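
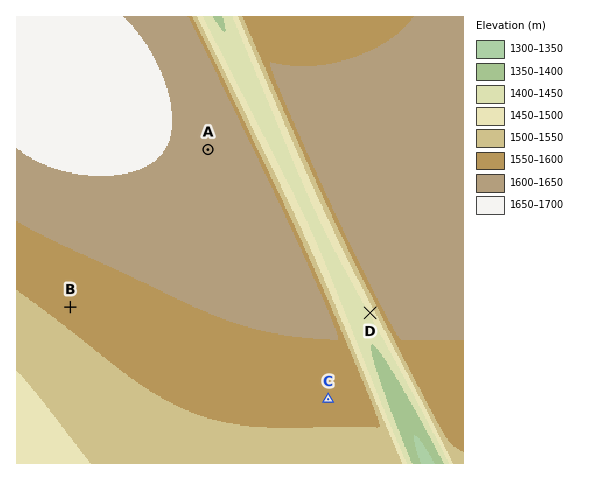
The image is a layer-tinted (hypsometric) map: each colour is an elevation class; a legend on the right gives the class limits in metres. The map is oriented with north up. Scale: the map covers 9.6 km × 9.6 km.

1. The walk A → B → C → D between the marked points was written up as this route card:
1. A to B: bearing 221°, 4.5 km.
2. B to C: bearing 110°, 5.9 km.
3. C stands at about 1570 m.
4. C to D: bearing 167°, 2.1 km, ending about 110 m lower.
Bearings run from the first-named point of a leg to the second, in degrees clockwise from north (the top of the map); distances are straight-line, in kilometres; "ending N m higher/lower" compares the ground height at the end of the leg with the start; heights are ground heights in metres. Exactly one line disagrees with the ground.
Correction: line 4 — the bearing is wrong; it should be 026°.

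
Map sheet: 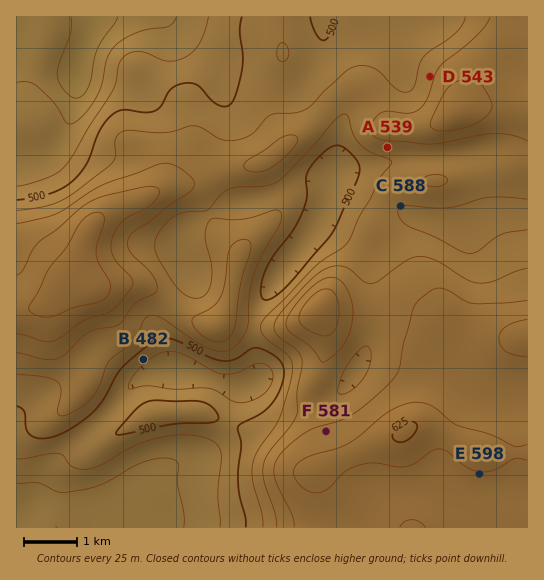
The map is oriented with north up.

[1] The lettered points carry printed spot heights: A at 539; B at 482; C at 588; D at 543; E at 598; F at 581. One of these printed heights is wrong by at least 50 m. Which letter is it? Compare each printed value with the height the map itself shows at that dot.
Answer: C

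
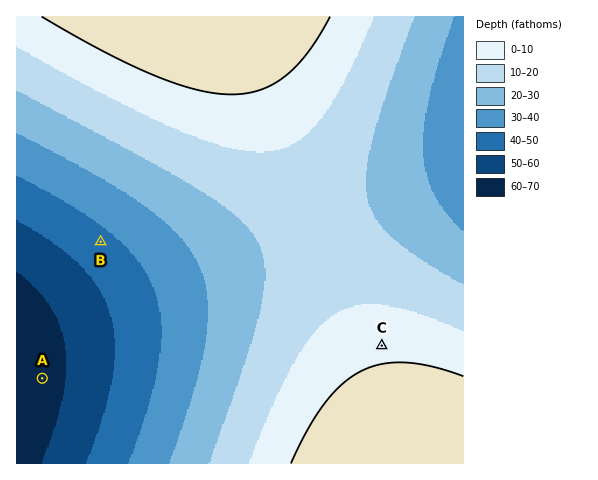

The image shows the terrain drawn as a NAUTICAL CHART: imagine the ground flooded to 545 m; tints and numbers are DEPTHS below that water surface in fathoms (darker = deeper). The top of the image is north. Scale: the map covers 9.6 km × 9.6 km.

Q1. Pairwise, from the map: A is lower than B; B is lower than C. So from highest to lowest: C B A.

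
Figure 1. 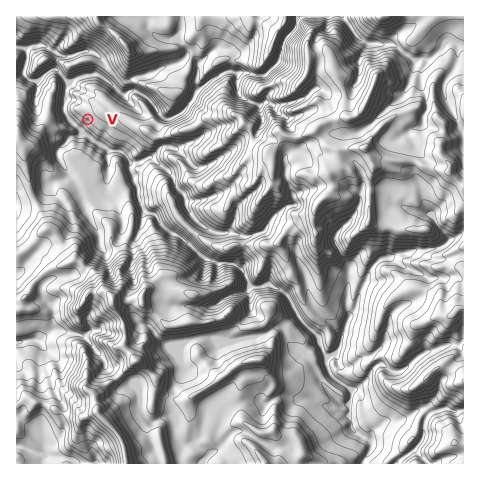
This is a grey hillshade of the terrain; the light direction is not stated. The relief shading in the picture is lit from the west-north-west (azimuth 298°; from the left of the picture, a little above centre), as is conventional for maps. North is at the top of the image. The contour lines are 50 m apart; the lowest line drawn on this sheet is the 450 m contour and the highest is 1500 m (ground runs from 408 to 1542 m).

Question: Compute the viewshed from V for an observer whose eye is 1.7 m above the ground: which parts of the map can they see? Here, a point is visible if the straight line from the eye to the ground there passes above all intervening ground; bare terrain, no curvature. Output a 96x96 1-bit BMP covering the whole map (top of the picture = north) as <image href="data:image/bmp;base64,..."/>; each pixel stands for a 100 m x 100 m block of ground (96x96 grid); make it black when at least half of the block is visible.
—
<image width="96" height="96" href="data:image/bmp;base64,Qk2+BAAAAAAAAD4AAAAoAAAAYAAAAGAAAAABAAEAAAAAAIAEAAATCwAAEwsAAAIAAAAAAAAA////AAAAAAAAAAAAAAAAAAAAAAAAAAAAAAAAAAAAAAAAAAAAAAAAAAAAAAAAAAAAAAAAAAAAAAAAAAAAAAAAAAAAAAAAAAAAAAAAAAAAAAAAAAAAAAAAAAAAAAAAAAAAAAAAAAAAAAAAAAAAAAAAAAAAAAAAAAAAAAAAAAAAAAAAAAAAAAAAAAAAAAAAAAAAAAAAAAAAAAAAAAAAAAAAAAAAAAAAAAAAAAAAAAAAAAAAAAAAAAAAAAAAAAAAAAAAAAAAAAAAAAAAAAAAAAAAAAAAAAAAAAAAAAAAAAAAAAAAAAAAAAAAAAAAAAAAAAAAAAAAAAAAAAAAAAAAAAAAAAAAAAAAAAAAAAAAAAAAAAAAAAAAAAAAAAAAAAAAAAAAAAAAAAAAAAAAAAAAAAAAAAAAAAAAAAAAAAAAAAAAAAAAAAAAAAAAAAAAAAAAAAAAAAAAAAAAAAAAAAAAAAAAAAAAAAAAAAAAAAAAAAAAAAAAAAAAAAAAAAAAAAAAAAAAAAAAAAAAAAAAAAAAAAAAAAAAAAAAAAAAAAAAAAAAAAAABAAAAAAAAAAAAAAABgCAAAAAAAAAAAAABwzgAAAAAAAAAAAAB/7wB/AAAAAAAAAAA/74AfwAAAAAAAAAAf/8AN4AAAAAAAAAAf/+AcAAAAAAAAAAAf7/+cAAAAAAAAAAgf5//wAAAAAAAAAAd/9//gAAAAAAAAAAf+///AAAAAAAAACAf8f/+AAAAAAAAADAP8P/8AAAAAAAAAAAP4Mf4AAAAAAAAAAAf4MfgAAAAAAAAAAAf4GPAAAAAAAAAAAP/4mOAAAAAAAAAAAP/x+cAAAAAAAAAAAH/z+MwAAAAAAAAAAH/n+AwIAgAAAAAAAH///AwfggAAAAAAAP3/+Ng/AwAAAAAAAPn/+fgAAQAAAAAAAPPT+fhAAIAAAAAAAYeR8fhgCEAAAAAAAY8R8fl4DAAAAAAAAQYR4/v8AgAAAAAAAQAx4/v/wwAAAAAAAQx54eOP4wAAAAAAAhh9wAMD8YAAAAAAABj/wAIAcYAAAAAAADn/wAQQGYAAAAAAAH/+AAAYD4AAAAAAAP/8AAAMD8AAAAAAAf/4AAADh8AAAAAAB//wAAAAgPAAAAAAB//gAAAAwCAAAAAAD/+AAAAAcBAAAAAAD38YAAAAEAAAAAAADz4YAAAAEAAAAAAADhwYAAAAIAAAAAAADBgAAAAAAAAAAAAABBgAAAAAAAAAAAAAABgAAAAAAAAAAAAAABAAAAAAAAAAAAAAAAAAAAAAAAAAAAAAAAAAAAAAAAAAAAAAAAAAAAAAAAAAAAAAAAAAAAAAAAAAAAAAAAAAAAAAAAAAAAAAAAAAAAAAAAAAAAAAAAAAAAAAAAAAAAAAAAAAAAAAAAAAAAAAAAAAAAAAAAAAAAAAAAAAAAAAAAAAAAAAAAAAAAAAAAAAAAAAAAAAAAAAAAAAAAAAAAAAAAAAAAAAAAAAAAAAAAAAAAAAAAAAAAAAAAAAAAAAAAAAAAAAAAAAAAAAAAAAAAAAAAAAAAAAAAAAA="/>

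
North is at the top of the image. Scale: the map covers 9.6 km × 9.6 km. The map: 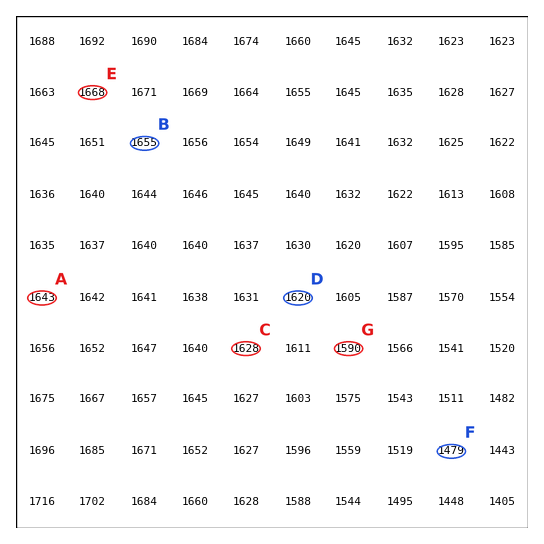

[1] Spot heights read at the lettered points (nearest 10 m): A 1640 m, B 1650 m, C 1630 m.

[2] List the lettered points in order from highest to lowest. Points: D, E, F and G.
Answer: E D G F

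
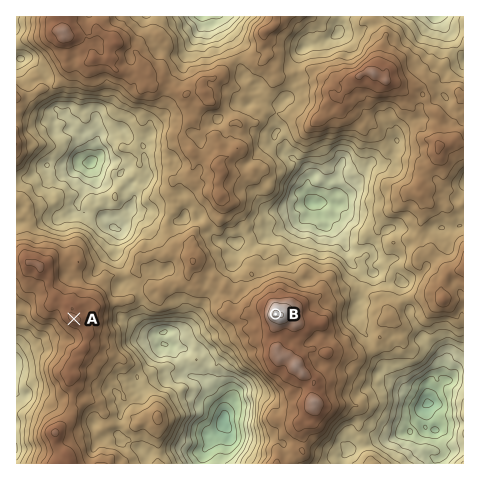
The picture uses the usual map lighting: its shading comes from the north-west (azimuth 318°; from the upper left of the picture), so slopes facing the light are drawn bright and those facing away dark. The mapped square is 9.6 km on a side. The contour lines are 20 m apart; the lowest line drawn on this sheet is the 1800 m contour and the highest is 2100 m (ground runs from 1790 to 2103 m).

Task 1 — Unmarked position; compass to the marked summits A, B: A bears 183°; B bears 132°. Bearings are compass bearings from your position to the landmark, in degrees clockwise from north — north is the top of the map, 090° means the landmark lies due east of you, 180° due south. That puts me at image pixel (83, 141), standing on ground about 1885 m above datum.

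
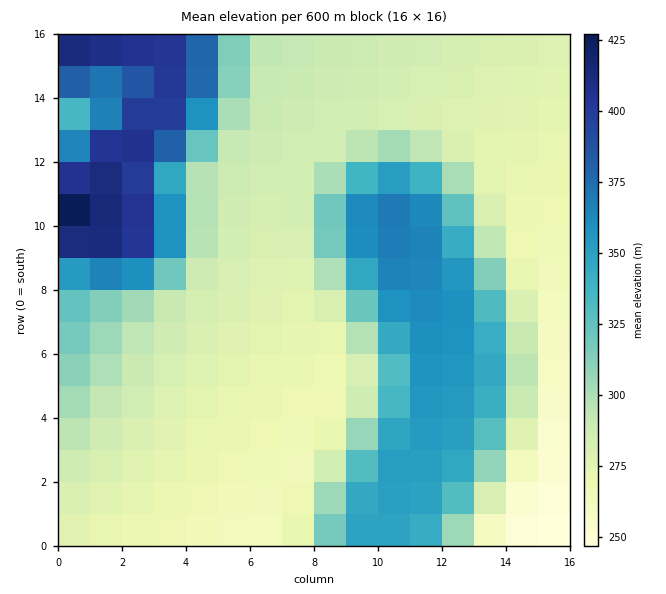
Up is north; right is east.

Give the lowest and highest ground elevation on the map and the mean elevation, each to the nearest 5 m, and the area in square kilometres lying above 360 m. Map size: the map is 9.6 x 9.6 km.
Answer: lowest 245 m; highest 435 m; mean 310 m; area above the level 13.8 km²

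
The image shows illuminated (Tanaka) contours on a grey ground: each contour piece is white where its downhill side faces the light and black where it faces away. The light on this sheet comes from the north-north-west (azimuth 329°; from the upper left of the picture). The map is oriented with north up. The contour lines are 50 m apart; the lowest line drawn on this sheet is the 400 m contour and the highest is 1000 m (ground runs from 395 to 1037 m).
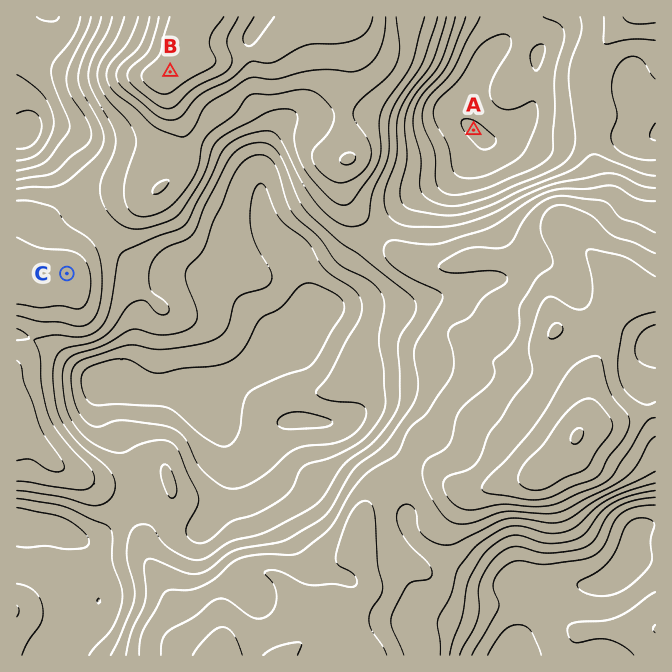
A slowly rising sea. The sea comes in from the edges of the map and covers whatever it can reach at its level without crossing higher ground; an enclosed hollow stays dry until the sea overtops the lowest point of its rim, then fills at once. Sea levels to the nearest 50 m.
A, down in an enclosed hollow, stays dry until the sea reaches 450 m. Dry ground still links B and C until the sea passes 750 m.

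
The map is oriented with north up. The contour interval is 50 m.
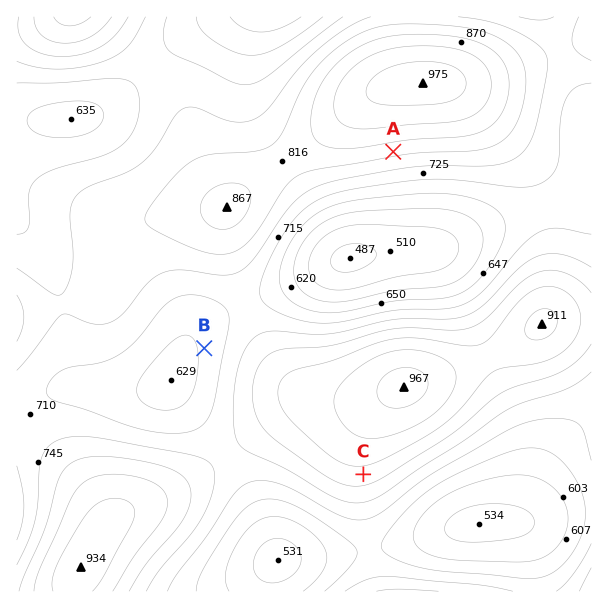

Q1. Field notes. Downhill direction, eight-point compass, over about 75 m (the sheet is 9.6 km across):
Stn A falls S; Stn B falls W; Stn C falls S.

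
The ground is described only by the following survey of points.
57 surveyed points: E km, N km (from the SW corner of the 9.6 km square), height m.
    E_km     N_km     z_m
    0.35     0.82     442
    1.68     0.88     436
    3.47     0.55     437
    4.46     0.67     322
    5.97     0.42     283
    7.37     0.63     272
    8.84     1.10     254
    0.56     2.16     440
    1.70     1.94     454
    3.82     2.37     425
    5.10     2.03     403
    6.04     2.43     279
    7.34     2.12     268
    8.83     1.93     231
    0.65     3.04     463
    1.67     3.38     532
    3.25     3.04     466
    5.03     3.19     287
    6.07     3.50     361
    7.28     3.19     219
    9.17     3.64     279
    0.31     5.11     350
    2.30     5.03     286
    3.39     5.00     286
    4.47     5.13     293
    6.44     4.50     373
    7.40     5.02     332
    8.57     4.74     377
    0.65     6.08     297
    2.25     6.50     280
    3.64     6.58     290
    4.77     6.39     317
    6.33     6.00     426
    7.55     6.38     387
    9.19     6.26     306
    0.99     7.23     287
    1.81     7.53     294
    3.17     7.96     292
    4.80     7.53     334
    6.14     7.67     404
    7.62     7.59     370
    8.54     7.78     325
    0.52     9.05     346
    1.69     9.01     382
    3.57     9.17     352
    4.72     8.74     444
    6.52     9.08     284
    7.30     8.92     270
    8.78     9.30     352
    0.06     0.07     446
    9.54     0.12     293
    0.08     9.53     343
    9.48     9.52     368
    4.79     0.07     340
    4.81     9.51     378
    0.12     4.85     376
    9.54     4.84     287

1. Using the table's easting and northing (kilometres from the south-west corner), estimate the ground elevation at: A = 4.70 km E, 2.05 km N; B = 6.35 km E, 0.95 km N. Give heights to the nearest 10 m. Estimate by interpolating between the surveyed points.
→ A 400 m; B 270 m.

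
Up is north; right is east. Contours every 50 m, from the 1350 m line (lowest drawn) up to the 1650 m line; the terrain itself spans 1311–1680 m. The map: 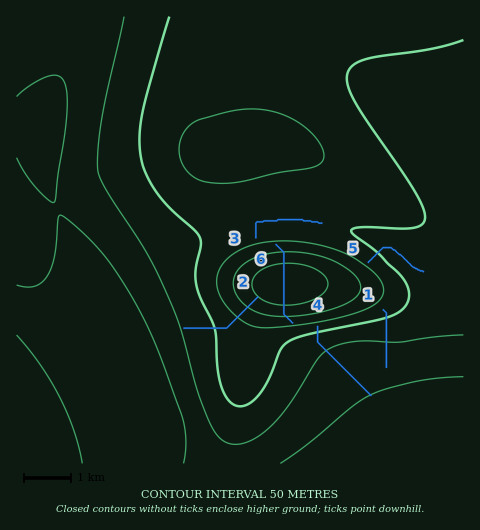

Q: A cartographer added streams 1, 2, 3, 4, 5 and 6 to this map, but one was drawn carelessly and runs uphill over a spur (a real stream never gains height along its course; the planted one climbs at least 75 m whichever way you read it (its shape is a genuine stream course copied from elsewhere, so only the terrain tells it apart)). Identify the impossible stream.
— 6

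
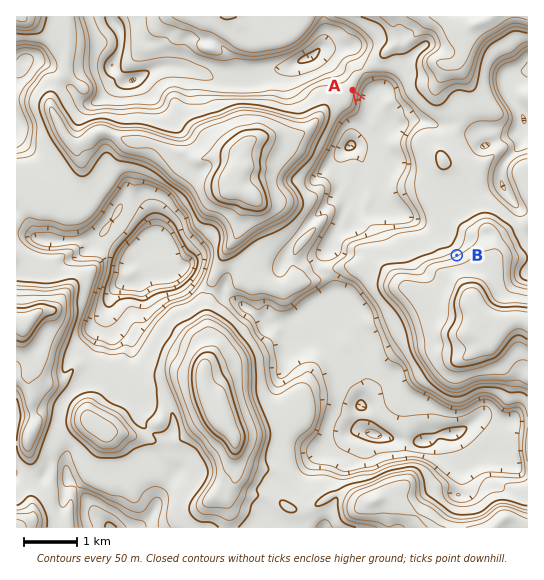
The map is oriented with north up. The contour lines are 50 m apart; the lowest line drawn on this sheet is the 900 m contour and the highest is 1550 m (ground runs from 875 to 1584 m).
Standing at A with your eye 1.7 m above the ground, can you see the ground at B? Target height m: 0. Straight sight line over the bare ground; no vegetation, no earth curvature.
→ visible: true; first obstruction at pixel None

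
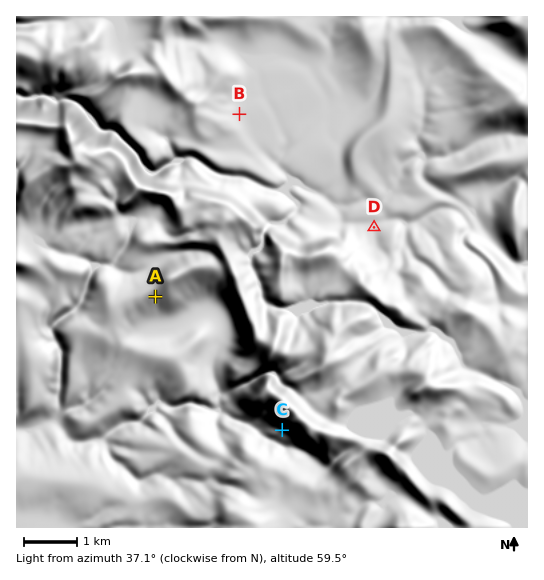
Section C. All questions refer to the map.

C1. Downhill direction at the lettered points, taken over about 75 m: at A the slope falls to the S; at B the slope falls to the E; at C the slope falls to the SW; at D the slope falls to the NW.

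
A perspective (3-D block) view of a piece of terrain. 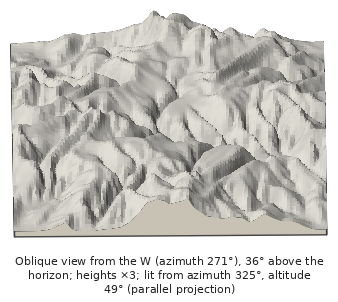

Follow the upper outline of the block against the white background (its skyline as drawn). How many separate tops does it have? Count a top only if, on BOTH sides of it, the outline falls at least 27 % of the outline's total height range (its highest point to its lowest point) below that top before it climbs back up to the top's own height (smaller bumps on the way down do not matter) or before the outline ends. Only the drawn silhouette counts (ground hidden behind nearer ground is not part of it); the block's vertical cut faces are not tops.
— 0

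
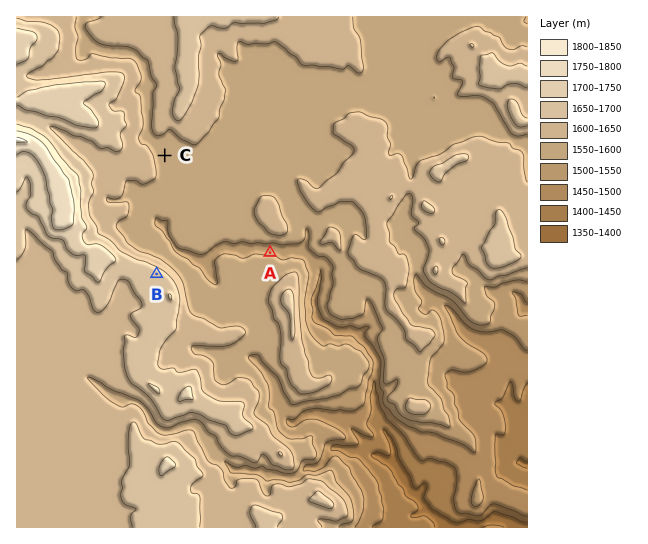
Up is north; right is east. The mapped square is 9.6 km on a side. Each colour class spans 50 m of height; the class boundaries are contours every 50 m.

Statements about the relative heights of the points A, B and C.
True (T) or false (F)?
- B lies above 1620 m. T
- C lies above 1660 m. F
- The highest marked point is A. F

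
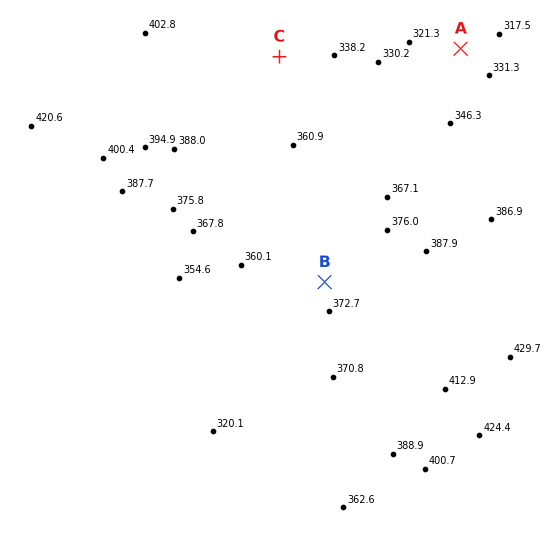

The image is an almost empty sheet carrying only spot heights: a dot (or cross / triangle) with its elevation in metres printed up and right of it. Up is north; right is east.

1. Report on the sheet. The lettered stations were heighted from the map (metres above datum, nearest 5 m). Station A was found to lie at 320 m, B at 370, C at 355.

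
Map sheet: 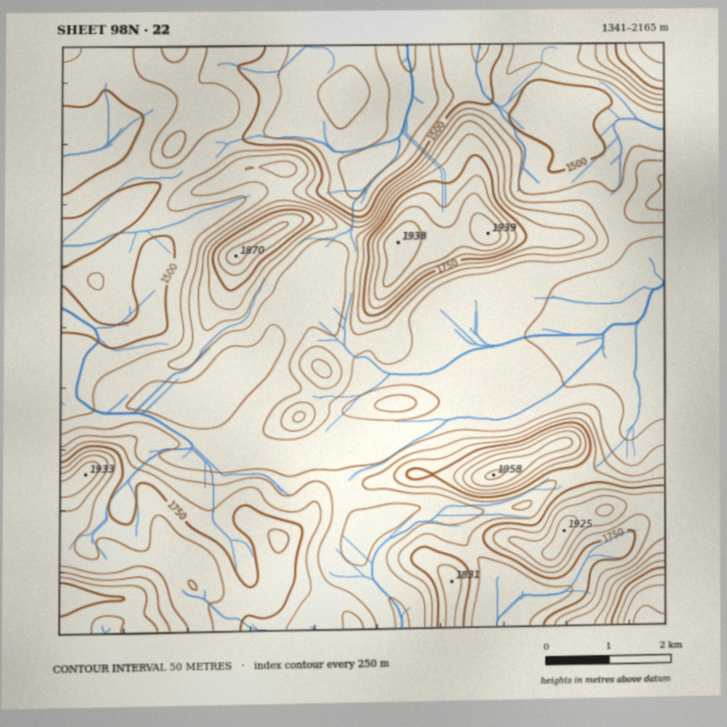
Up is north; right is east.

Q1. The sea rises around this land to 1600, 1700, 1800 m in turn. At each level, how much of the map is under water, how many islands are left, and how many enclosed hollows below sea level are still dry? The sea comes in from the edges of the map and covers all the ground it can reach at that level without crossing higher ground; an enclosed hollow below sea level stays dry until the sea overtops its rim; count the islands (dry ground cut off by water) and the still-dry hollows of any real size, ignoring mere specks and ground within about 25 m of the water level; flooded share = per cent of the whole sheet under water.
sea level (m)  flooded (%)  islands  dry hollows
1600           52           2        0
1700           72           2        0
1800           86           3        0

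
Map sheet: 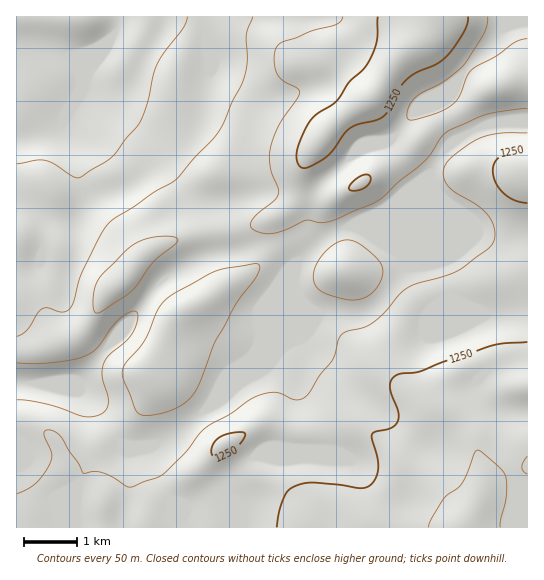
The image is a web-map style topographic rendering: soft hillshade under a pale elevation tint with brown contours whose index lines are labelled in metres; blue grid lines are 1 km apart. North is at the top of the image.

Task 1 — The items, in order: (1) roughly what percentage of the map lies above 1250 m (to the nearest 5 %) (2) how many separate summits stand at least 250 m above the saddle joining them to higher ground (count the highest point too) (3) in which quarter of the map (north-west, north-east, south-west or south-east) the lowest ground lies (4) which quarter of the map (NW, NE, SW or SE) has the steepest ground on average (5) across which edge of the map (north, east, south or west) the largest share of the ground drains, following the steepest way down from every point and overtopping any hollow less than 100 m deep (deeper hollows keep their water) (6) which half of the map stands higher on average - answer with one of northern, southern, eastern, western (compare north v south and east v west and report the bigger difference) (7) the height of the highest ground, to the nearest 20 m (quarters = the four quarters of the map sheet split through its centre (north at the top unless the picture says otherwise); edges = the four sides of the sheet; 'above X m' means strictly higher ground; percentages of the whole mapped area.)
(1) About 15 % of the map lies above 1250 m.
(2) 1 summit rises at least 250 m above its surroundings.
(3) The lowest point lies in the north-west quarter of the map.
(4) The steepest ground, on average, is in the north-east quarter.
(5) Drainage is mainly to the west: more ground falls towards that edge than towards any other.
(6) The eastern half stands higher on average than the western half.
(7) The highest point reaches roughly 1340 m.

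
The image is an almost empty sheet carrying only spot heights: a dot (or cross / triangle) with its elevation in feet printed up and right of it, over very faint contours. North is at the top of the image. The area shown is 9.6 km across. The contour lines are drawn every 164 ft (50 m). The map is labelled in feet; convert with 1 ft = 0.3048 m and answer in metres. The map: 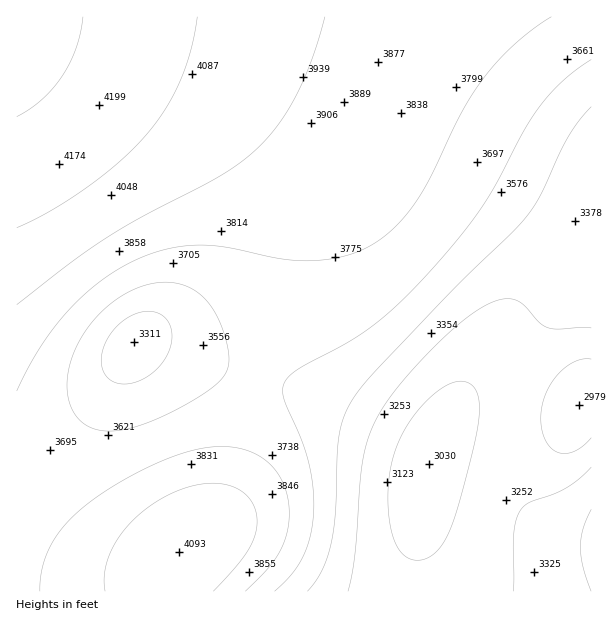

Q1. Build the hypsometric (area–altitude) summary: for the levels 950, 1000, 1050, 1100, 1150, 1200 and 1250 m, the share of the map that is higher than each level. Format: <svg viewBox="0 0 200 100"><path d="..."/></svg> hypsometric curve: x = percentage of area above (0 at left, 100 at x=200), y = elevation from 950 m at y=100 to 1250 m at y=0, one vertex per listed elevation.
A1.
<svg viewBox="0 0 200 100"><path d="M191 100l-22-17-20-16-23-17-43-17-42-16-25-17"/></svg>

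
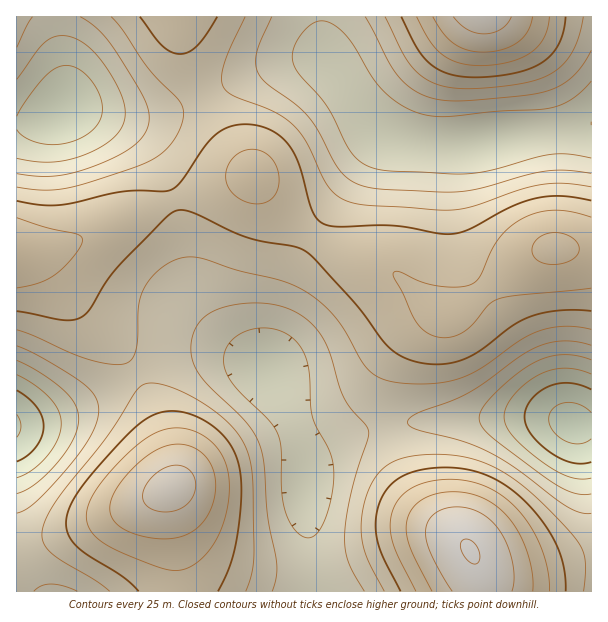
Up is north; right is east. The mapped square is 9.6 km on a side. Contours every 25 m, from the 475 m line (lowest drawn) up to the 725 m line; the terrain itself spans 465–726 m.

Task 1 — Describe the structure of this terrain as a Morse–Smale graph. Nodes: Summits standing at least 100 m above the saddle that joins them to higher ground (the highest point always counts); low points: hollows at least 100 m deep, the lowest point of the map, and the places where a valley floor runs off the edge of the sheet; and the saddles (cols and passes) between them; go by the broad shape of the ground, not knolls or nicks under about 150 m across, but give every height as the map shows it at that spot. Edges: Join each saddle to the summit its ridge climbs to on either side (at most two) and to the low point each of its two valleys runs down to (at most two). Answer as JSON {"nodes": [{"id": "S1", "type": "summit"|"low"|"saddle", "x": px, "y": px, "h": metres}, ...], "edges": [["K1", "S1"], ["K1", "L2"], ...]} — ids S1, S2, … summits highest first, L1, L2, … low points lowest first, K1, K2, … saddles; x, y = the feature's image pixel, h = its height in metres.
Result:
{"nodes": [
{"id": "S1", "type": "summit", "x": 470, "y": 551, "h": 726},
{"id": "S2", "type": "summit", "x": 482, "y": 17, "h": 714},
{"id": "S3", "type": "summit", "x": 171, "y": 488, "h": 710},
{"id": "L1", "type": "low", "x": 573, "y": 423, "h": 465},
{"id": "L2", "type": "low", "x": 17, "y": 426, "h": 472},
{"id": "L3", "type": "low", "x": 63, "y": 110, "h": 504},
{"id": "K1", "type": "saddle", "x": 173, "y": 200, "h": 627},
{"id": "K2", "type": "saddle", "x": 137, "y": 374, "h": 598},
{"id": "K3", "type": "saddle", "x": 386, "y": 426, "h": 577},
{"id": "K4", "type": "saddle", "x": 321, "y": 17, "h": 551}],
"edges": [["K1", "S3"], ["K1", "L1"], ["K1", "L3"], ["K2", "S3"], ["K2", "L1"], ["K2", "L2"], ["K3", "S1"], ["K3", "S3"], ["K3", "L1"], ["K4", "S2"], ["K4", "S3"], ["K4", "L3"]]}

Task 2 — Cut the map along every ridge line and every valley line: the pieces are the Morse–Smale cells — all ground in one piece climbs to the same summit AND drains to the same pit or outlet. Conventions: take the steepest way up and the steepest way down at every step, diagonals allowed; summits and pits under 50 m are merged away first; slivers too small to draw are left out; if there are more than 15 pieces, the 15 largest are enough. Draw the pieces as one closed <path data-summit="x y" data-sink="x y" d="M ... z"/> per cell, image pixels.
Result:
<path data-summit="555 248" data-sink="573 423" d="M254 175l-114 36-60 29-21 7-29 5-14-1 25 8 14 13 24 36 45 46 13 19 30-15 25-6 15 0 27 4 30 11 6 5 24 51 10 33 2 22 1-14 3-6 11-10 30-14 41-10 27-3 121-5 24 4 15 6 13-1-1-175-46 0-26 15-63 48-12 3-10-6-42-39-57-23-27-14-37-34z"/><path data-summit="555 248" data-sink="591 123" d="M320 16l-140 1 6 39 24 55 24 39 31 42 31 32 39 24 57 23 31 30 21 15 12-3 63-48 26-15 47-1-1-123-135 19-39-1-33-8-12-11-44-63-4-14z"/><path data-summit="470 551" data-sink="573 423" d="M540 416l-121 5-27 3-41 10-34 17-10 13 0 60 11 66 2 2 271 0 1-166-13 0-15-6z"/><path data-summit="555 248" data-sink="63 110" d="M179 16l-123 1 0 13 10 48 0 29-12 8-19 6-19 2 1 127 13 2 29-5 21-7 60-29 113-37-29-37-25-47-13-34z"/><path data-summit="171 488" data-sink="573 423" d="M207 352l-31 3-20 7-18 12 19 42 15 49 2 20-5 7 0 18 7 42 2 39 140 1-11-68-1-60-20-59-16-33-6-5-30-11z"/><path data-summit="482 17" data-sink="591 123" d="M591 16l-270 0-1 10 4 22 4 14 34 51 18 20 27 9 49 3 135-19z"/><path data-summit="171 488" data-sink="17 426" d="M137 374l-36 22-29 13-25 9-31 7 1 167 161-1 0-25-9-56 0-18 5-7-2-20-15-49z"/><path data-summit="555 248" data-sink="17 426" d="M17 252l-1 171 5 1 26-6 36-14 55-30-14-20-45-46-24-36-14-13z"/><path data-summit="470 551" data-sink="63 110" d="M56 16l-40 1 1 105 24-2 19-8 6-5 0-29z"/>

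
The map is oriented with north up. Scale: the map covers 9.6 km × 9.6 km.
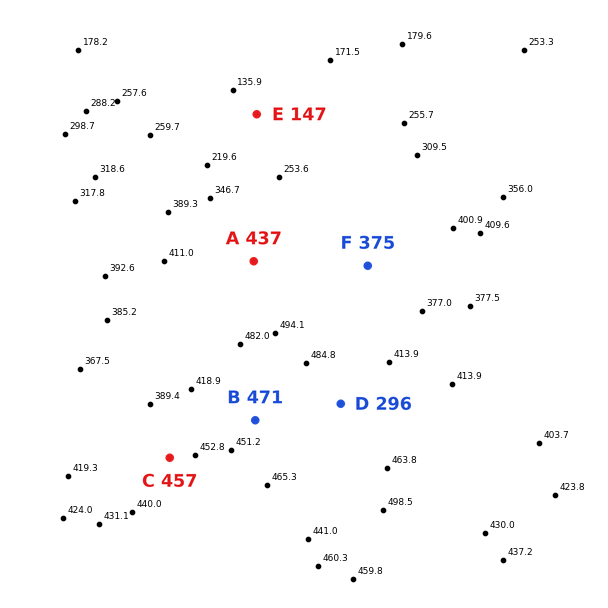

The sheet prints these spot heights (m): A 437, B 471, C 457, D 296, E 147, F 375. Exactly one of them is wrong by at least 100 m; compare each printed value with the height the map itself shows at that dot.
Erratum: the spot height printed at D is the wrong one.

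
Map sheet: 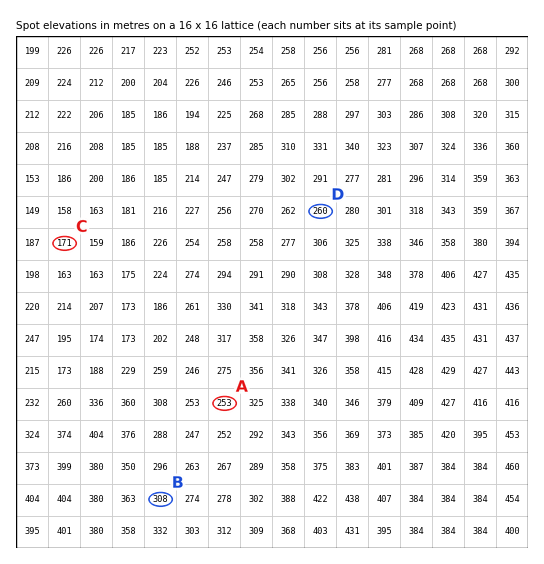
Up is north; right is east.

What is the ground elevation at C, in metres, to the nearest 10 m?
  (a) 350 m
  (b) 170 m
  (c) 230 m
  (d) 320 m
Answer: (b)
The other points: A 250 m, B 310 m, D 260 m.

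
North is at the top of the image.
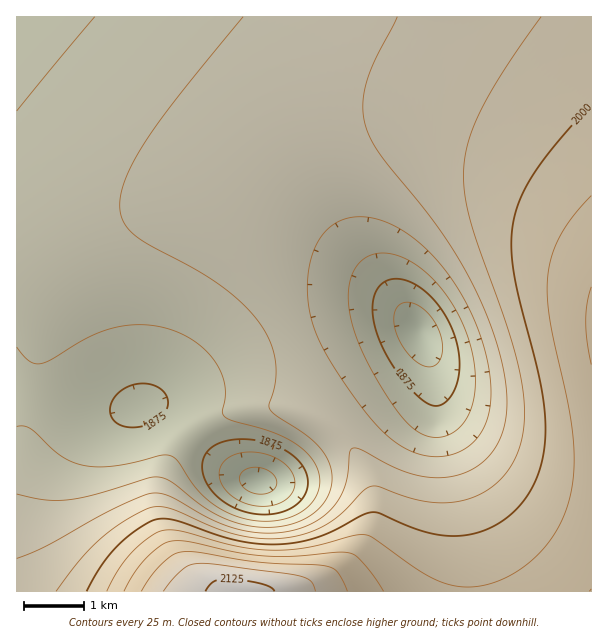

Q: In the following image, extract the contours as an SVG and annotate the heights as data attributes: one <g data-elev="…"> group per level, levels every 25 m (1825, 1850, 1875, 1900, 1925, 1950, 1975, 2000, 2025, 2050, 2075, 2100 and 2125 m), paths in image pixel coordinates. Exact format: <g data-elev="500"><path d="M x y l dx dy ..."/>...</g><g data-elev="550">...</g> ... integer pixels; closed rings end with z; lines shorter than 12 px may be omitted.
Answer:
<g data-elev="1825"><path d="M257 494l-11-5-6-7 0-8 8-6 7-1 9 2 7 4 5 6 1 6-5 6-6 3z"/></g><g data-elev="1850"><path d="M255 506l-10-3-10-5-8-7-6-8-2-9 2-7 4-7 8-5 16-3 18 3 16 7 10 12 2 8-1 6-6 10-15 7z"/><path d="M426 367l-7-4-9-7-8-10-5-11-3-11 0-9 3-7 5-5 11 0 10 6 9 9 7 14 4 13-2 12-6 8z"/></g><g data-elev="1875"><path d="M252 513l-13-3-14-7-11-9-7-11-5-12 1-10 4-9 9-7 11-4 12-2 15 1 13 3 12 4 11 6 9 8 6 9 3 9-1 9-3 9-7 7-9 6-11 3-13 2z"/><path d="M125 427l-10-5-5-9 2-11 7-9 11-7 13-3 12 3 9 6 3 6 1 6-2 7-5 6-9 6-9 3-9 1z"/><path d="M432 405l-13-8-17-18-14-22-11-22-4-20 0-16 6-12 10-7 7-1 9 1 11 5 9 6 17 20 12 24 5 25 0 12-2 12-5 11-6 7-6 3z"/></g><g data-elev="1900"><path d="M431 437l-9-3-9-6-18-20-26-42-15-36-5-27 1-22 3-9 5-8 7-6 7-3 12-2 14 3 13 6 15 11 14 14 11 15 10 18 8 19 4 20 2 18-1 18-3 15-7 13-9 8-12 6z"/><path d="M17 347l12 14 4 2 6 1 12-4 41-24 25-9 17-2 16 0 17 3 15 6 12 7 10 8 9 10 6 10 4 9 2 11 0 10-3 12 2 5 7 4 44 13 24 13 10 9 7 10 3 11 0 12-3 9-6 7-7 7-9 5-22 5-24-2-22-7-19-12-14-15-16-25-6-4-10-1-27 7-21 4-15 1-14-1-12-4-12-7-30-27-6-2-7 0"/><path d="M95 17l-78 94"/></g><g data-elev="1925"><path d="M431 456l-14-2-14-7-13-9-14-13-18-23-21-30-13-22-9-20-5-16-2-18 0-18 2-17 6-15 7-12 9-8 10-6 17-3 19 2 20 9 19 13 18 17 18 23 14 24 11 25 8 26 5 25-1 23-4 18-9 16-12 11-16 6z"/><path d="M243 17l-66 81-33 46-12 21-8 18-4 15 0 14 5 13 10 11 17 10 46 25 20 13 24 19 17 20 11 19 6 21-1 18-6 23 0 4 7 8 33 22 15 15 6 11 2 10 0 11-4 10-9 14-14 10-18 6-20 2-24-2-22-8-19-11-31-24-12-5-10 1-51 16-29 6-24 0-28-6"/></g><g data-elev="1950"><path d="M397 17l-21 42-9 21-4 22 1 20 6 15 9 16 50 62 24 35 19 34 16 34 13 42 6 36 0 15-3 15-4 13-6 11-11 12-13 9-17 5-16 2-15-2-17-4-16-7-27-15-9-2-4 5-1 20-3 13-5 11-6 9-10 10-12 7-13 6-17 3-24 1-24-5-24-9-42-23-10-3-9 1-35 15-67 37-30 12"/></g><g data-elev="1975"><path d="M541 17l-34 49-24 41-14 31-5 29 0 24 6 27 40 117 8 30 5 25 2 26-3 22-7 20-11 17-10 11-14 8-15 6-15 3-15 0-15-2-18-5-24-10-7 0-9 6-22 23-14 10-21 9-23 4-22 0-23-3-24-8-42-18-10-2-9 0-26 13-26 19-20 21-24 31"/></g><g data-elev="2000"><path d="M591 104l-34 39-23 30-13 25-8 24-2 23 3 27 5 27 21 82 4 24 2 23-2 24-6 22-10 20-13 17-14 11-15 8-15 4-16 2-15-1-15-3-20-7-25-12-9-1-9 3-26 15-19 7-20 5-21 2-18 0-19-3-21-6-41-14-10-2-9 0-8 3-11 6-22 18-16 20-14 25"/></g><g data-elev="2025"><path d="M591 196l-18 20-14 21-8 21-4 23 1 19 2 21 17 78 5 32 2 30-2 27-6 22-9 20-13 18-16 15-16 12-17 7-18 4-16 1-17-4-16-7-54-38-8-3-13 1-48 12-33 2-33-3-56-15-16-2-13 4-21 17-14 18-12 22"/></g><g data-elev="2050"><path d="M384 591l-20-27-8-8-6-3-14-1-46 4-26 0-25-3-47-11-15-1-13 3-15 11-14 16-11 20"/><path d="M591 287l-4 16-1 18 1 20 4 24"/></g><g data-elev="2075"><path d="M347 591l-10-19-10-6-69-4-70-11-12 2-10 7-13 13-12 18"/></g><g data-elev="2100"><path d="M315 591l-5-10-11-5-98-13-9 1-7 4-11 10-11 13"/></g><g data-elev="2125"><path d="M275 591l-5-4-9-3-34-5-14 3-8 9"/></g>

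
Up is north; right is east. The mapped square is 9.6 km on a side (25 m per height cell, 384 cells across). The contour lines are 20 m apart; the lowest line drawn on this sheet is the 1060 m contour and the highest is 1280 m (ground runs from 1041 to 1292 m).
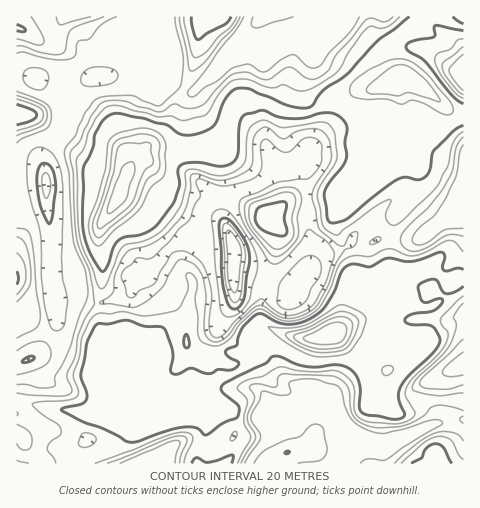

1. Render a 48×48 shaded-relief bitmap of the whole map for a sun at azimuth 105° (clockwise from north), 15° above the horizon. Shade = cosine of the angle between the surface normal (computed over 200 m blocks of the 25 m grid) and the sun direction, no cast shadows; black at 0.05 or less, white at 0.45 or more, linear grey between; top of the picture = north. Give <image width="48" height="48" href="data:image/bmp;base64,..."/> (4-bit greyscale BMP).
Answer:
<image width="48" height="48" href="data:image/bmp;base64,Qk32BAAAAAAAAHYAAAAoAAAAMAAAADAAAAABAAQAAAAAAIAEAAATCwAAEwsAABAAAAAAAAAAAAAAABEREQAiIiIAMzMzAERERABVVVUAZmZmAHd3dwCIiIgAmZmZAKqqqgC7u7sAzMzMAN3d3QDu7u4A////AIiHZ3ibvMqYUjeHjPyYh3d4h2Z2Q0eImndmeId4mszKczaIed2pmHd3iHd3ZCR4qndmeJhmeJrMt0WJh625iJh3iIiIh0JHmnd3d4h3eIiauoeJmKy5iIiIiHeJqpZFeHd3d3iIiIiIiYiJmtyYiIiIhleJq8uHZndnd3eIiIiIiIiIiu2YiIiIYzeImruph3d2Zmd4iIiIiIiIic25iIiHYzaImpmYd4d3ZUV4iIiIiIiImauomZiHYzaIq6iHZnd3ZEZ4iIiIiIiImrqZqpiHZEaInNqHZnd2VEaIiIiIh3iIiaqqqZmYdmd4m965h3ZmUzV4iIiImIh3h4mamImZmHd3ia3sqZhmVCR4iIiImYh3d4iIiIiaqYh3iIrey5mHZCR4iIiIiJmGV4iIdmeKzbmIiIit3KqYdSNoiIiIiJumI3iHVFZ4rtqIiIib3JqpdSJXeIiIh5zJMEd3ZTI2jNuYiIiau4m6dkJXd4h3d4zaYQSJhSETabuYiIibqYm6dlRXd3d3d4vLlQKKlkETWJmIiIiay6q6d2RoiHZndorMtiR6mGMCaIiIiIiJvNy5d2RZqYZWd3rN1ySJmHUhWIiIiImHid7Jd2NKyodlZ3rO1iV4mXZAN4iHiIiHiN3Jd2NK25h1VovN1iR4mZdRJoiIiIiIh83Jd1JJ3JiHVoqt5yRoqphjFHd3h3eJiLy4djNpzKmYd4mc5yNHvKh1RXdmiGRXmbu4dSN6u6q6mIid1iJGrcl2eHd2ioU0eZq4ZBJrupq8ypidxRJXnNlmmoiHmqlkZ4moYxFK25mr3KmcpBN4rLdGm6h3m7qXd4moUxEmvbmazLqahCR4rLY1irqHirupiImnQhMijNuZrMuYdSNnnLZFiJqoeKu7mYq2QhQxWt2onMuodlRFeqZGiImph4q8upq2MiVBOM25m9uYiYdUWIU1eIiamIm8y5u2MiVSN7zKq9p4qqmHZ3YzeIiImIis3JqnQiVjJpu8u6iIq7uoh3dCV4iIiIib3pmXUzVkJYm8uZiImsyoiIdjNniIiIia3pmHVERUJXm8qIiIisyoiZdkRniIiIia3qqYdTNVNWebqIiIisyXiqhkRoiIiIiJzsy6hjJGZWeJmHd3ibuXiql1VoiIiIiIrKvdp1M2d3d4iHZneaqXiaqXZ4iIiIiIiYnNp2Q0aIiGeHZVeJmIiImYiIiIiIh4mYmqmHVEaIiGWHZEaIiIiHd4iIiYiZd4qpiIiIdmZ4iGV4ZDV4iIiHZndniImYibu4h3iIh3d3iHZohjNniHeIZVZWZ3iIm8zZh3iIiIeIiIdXqWNXh2aIdUVVZmd5q9y4iIiIiIiIiIdVq5ZXh1aJhkRVZlaJq8u4iImqmIiIiIdEnMl3h2Z5hkRWZ3eImrvIeJq6mYiIiIdDfNuIiHd4h1RFZ3iZiZvIiZq6mpiIiIYzet24iIiIiHU0ZmiJiJqpmYmqqqmIiHU0ea3qiIiIiIdDVlV4iIiJmWaaq7qYiHUkeIv9mIiIiIdkV1NXiIiQ=="/>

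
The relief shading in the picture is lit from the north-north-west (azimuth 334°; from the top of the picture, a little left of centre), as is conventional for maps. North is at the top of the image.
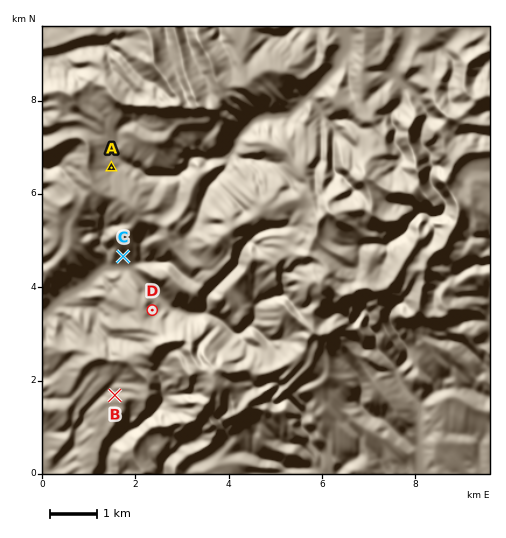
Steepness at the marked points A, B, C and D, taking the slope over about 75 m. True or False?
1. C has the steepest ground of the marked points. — False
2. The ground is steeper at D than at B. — True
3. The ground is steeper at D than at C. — True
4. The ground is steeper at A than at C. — False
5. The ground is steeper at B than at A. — True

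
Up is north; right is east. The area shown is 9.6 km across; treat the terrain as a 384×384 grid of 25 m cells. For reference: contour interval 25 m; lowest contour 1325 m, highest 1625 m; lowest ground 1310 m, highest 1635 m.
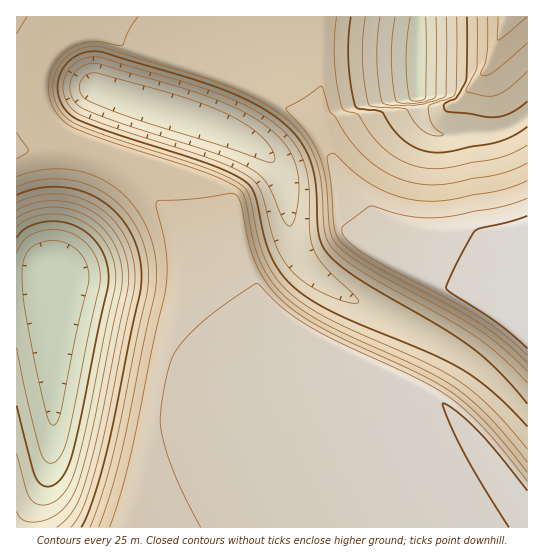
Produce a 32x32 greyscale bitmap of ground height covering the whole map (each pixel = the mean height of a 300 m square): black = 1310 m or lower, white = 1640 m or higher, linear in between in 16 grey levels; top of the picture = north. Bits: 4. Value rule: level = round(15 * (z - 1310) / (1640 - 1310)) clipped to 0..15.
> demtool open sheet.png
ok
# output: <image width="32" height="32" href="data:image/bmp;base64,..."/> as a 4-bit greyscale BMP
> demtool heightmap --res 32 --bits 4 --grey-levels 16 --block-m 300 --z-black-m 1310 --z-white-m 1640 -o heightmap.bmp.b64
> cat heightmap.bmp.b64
<image width="32" height="32" href="data:image/bmp;base64,Qk12AgAAAAAAAHYAAAAoAAAAIAAAACAAAAABAAQAAAAAAAACAAATCwAAEwsAABAAAAAAAAAAAAAAABEREQAiIiIAMzMzAERERABVVVUAZmZmAHd3dwCIiIgAmZmZAKqqqgC7u7sAzMzMAN3d3QDu7u4A////AFVnm93d3d3d3u7u7u7u7u5URorN3d3d3e7u7u7u7u7uQzV6zd3d3d3u7u7u7u7u7kMkab3d3d3e7u7u7u7u7u0yI2i83d3d3u7u7u7u7u7rMhJYrN3d3d7u7u7u7u7uyjESR6zd3d3u7u7u7u7u7KkhEkac3d3d7u7u7u7u7sqZIQE2m93d3e7u7u7u7typiSEBNYvN3d3u7u7u7ty5mJoQASWKzd3d3u7u7ty6mImrEAEkes3d3d7u7typmIiazhAAJHnN3d3d7tupiIiZvO8QABNpvd3d3dypiIiJrN7/EAATWLzd3d3KiHiJq97v/xAAElis3d3cmHeJq97u7/8QABNYrN3d2od4m87u7u//EAEjaLzd3cl3eb3u7u7u/zIiNXm8zN3Jd4rd7u7u7v9URFeazMzMuGaL3d3d3d7ud2eJq8zMzKhmi93czMzN3amZq7zMzMuXZovcy7u7u8y7u7zMzLqYZlaczLqqqqq7zMzMu6mHZlVnrMuqmZmZmszMuph2VVVVeby6qYiIiInMuYdlVURVZ5u7upiHiIiIzKdlVERVZ4q7u6h2ZomZmcyWVVVWd4qru7uYdURoqqnMp2ZniZqqqqu6mGVEZ5u6zLmImqqqqqqquphlRGebu8zLu7u7qqqqqrqYZURnm8vMzLu7u6qqqqq6mHVEZ5vM"/>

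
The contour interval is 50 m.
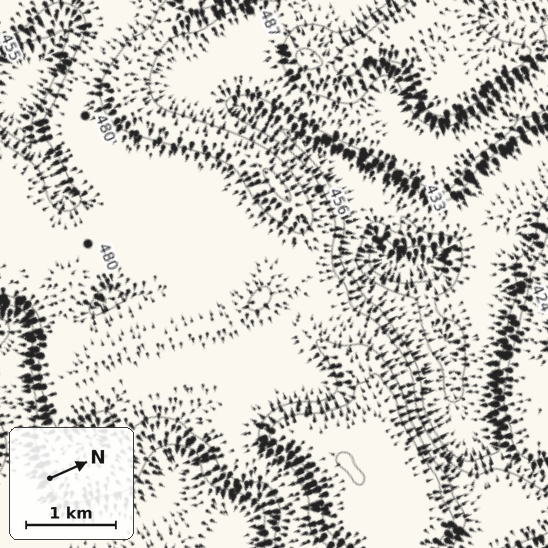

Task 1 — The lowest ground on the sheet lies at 250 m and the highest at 600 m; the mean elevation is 470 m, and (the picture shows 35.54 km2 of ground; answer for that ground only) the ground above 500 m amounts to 7.7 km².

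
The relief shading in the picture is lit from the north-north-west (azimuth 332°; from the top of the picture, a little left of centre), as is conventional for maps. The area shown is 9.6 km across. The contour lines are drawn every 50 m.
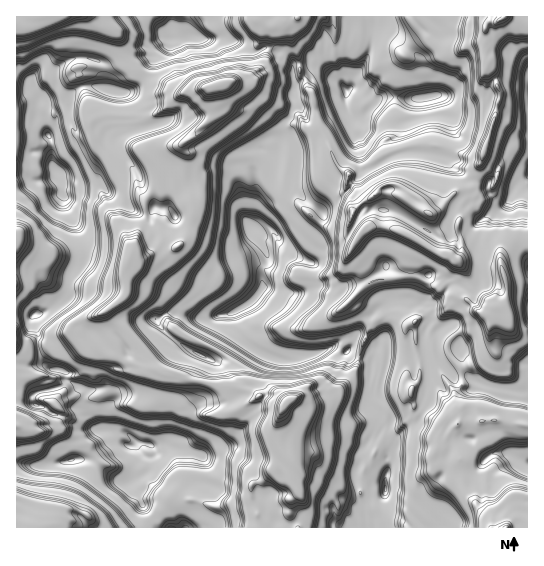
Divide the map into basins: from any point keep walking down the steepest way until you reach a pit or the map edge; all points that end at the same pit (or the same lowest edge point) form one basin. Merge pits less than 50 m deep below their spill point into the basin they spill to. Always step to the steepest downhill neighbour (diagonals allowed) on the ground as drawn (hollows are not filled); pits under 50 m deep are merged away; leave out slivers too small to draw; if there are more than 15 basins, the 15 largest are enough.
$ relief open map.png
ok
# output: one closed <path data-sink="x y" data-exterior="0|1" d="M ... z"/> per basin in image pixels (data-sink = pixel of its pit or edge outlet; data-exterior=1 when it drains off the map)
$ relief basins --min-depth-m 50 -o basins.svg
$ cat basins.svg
<path data-sink="251 227" data-exterior="0" d="M418 240l-7 15-6 21-23 3-13 4-24 24-24 16-18 6-21-1-19 12-12-3-2 2-16 22 0 12 4 13 42 19 6 0 8-6 6 0 8 4 11-2 20-10 13-12 6-13 4-19 10-21 12-10 11 0 15 9-4 4 0 50 7 10-1 8 4 12 3 3 20 11 4 0 11-7 2 0 3 4 1-9 3-3 12-1 16 2 4 11 33 5 1-86-11-4-6-6-19-26-12-10-12-20-10-12-2 1 1 7-2 8-14 10-11-3-15-8-2-2 0-11 8-18z"/><path data-sink="57 171" data-exterior="0" d="M95 16l-79 1 0 228 11 7 12 11 4 12 7 5 31 7 34 2 11 4 1-28 12-35 6-11 0-20 15-13 1-4-2-12-12-17 11-6 21-2 14-8 20-22 0-18-2-10-34 6-30-12-14-12-5-8-9-26z"/><path data-sink="137 442" data-exterior="0" d="M83 320l-6 3-10 12-12 8-17 1-12 4-10-3 0 81 21 6 17-3 9 2 10 5 5 7 5 1 13 17-23 45-3 3-8 2-13 14-6 3 96 0 14-9 21-23 25 5 14 6 33-4 6-5-1-11 3-4 12-4 11-12 9-4 5-5-8-8-4-11-2-17 6-17-12-2-21-12-12-4-23-2-26-5-15-7-11 0-8-4-13-1-23-11-10-1-11-7-14-15-3-7z"/><path data-sink="386 489" data-exterior="0" d="M394 316l-11 0-12 10-10 21-4 19-11 18-8 7-24 12-21-4-9 7-4 8-3 8 2 17 4 11 8 8 4 8 1 21 3 4-8 10-2 13 9 14 121 0 17-18 7-21 10-8 11 0-5-28-8-19 1-3-8-2-1-8-5 2-23-14-4-12 1-8-7-10 0-50 4-4z"/><path data-sink="346 90" data-exterior="0" d="M439 16l-5 0-5 5-8-5-123 0-13 5 14 36 1 17 7 8 0 5 6 11 2 16 4 12 17 37 13 12-2 8 4 2 14 15 9-4 9-10-10-24 15-9-1-11 4-5 0-12 4-10 1-29 8-24 0-8 14-14 10-3-8-8 2 0 5-6 7 0z"/><path data-sink="259 293" data-exterior="0" d="M178 247l-15 8-13 0-7 4-13 0-3 6 0 26 15 2 9 4 9 9 4 12 14 14 44 21 10 10 1 8 3-16 13-16 2-2 12 3 19-12 21 1 18-6 24-16 26-25-14-23-7-7-7 17-14 7-47 0-15-5-6-6-11-1-40 13-11-8z"/><path data-sink="527 174" data-exterior="1" d="M507 16l-9 5-9 2-4 4 2 40 9 14 4 10 0 8-17 60-10 19-1 8-3 3-14 3-8 9 7 3 6 9-1 22 2 6 0 12-5 8 10 4 15 2 4 5 17-1-2-14 3-7 10-9 15-3 0-215-14-3z"/><path data-sink="427 97" data-exterior="0" d="M427 37l-9 3-14 14 0 8-8 24-1 29-4 10 0 12-4 5 1 9 3 1 19-7 17-1 15 3 28 10 12 0 18-58 0-8-4-10-9-14-2-25-12 2-11 5-12 0-16-6z"/><path data-sink="189 38" data-exterior="0" d="M261 16l-165 1 23 18 9 26 11 14 8 6 18 8 18 4 47-12 16 0 12-10 6-8 0-10-4-7 1-13 3-7 4-3z"/><path data-sink="527 462" data-exterior="1" d="M498 420l-37 1-10 13 10 28 3 25 3 7 14 17 10 7 2 10 13 0 2-6 0-21 6-5 14 1 0-71z"/><path data-sink="71 459" data-exterior="0" d="M21 427l-5 0 0 70 17 9 6 19 3 3 7-3 13-14 8-2 3-3 23-45-13-17-5-1-5-7-10-5-9-2-17 3z"/><path data-sink="34 314" data-exterior="0" d="M17 245l-1 98 7 5 15-4 17-1 12-8 10-12 28-11 20-17 0-3-10-3-34-2-31-7-7-5-4-12-12-11z"/><path data-sink="174 215" data-exterior="0" d="M182 144l-24 3-11 6 8 9 6 20-1 4-15 13 0 20-6 11-10 25 1 4 13 0 7-4 13 0 15-8 9-12 6-17 0-12-8-27-1-9 3-17z"/><path data-sink="199 354" data-exterior="0" d="M177 331l-29 27 2 10 13 5 11 0 15 7 26 5 21 1-4-23-5-6z"/><path data-sink="171 527" data-exterior="1" d="M253 496l-7 7-19 1-5 3-9 0-14-6-25-5-21 23-13 8 121 1 0-5-4-8 0-12z"/>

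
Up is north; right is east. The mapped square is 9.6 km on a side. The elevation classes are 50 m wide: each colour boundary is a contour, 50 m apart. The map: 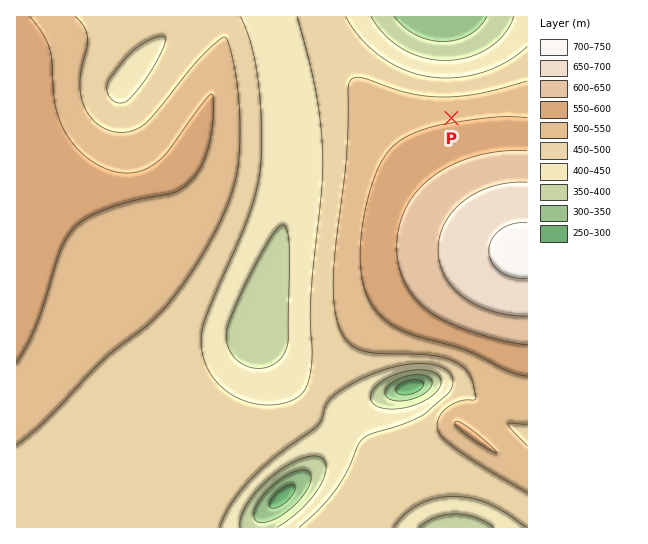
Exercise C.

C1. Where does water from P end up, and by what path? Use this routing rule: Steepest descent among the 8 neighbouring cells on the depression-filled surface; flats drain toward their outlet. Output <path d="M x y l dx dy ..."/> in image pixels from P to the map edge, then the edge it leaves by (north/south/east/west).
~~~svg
<path d="M451 118l0-100-1-1"/>
exit: north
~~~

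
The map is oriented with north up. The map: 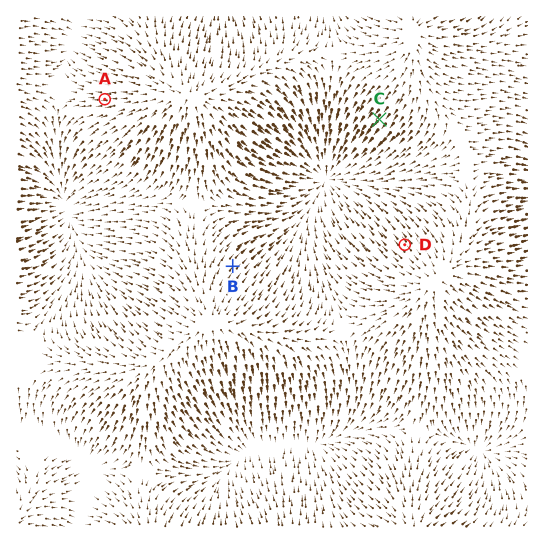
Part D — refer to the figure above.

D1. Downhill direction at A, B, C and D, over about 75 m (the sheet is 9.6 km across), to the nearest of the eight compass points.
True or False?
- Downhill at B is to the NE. True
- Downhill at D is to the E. False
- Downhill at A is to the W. True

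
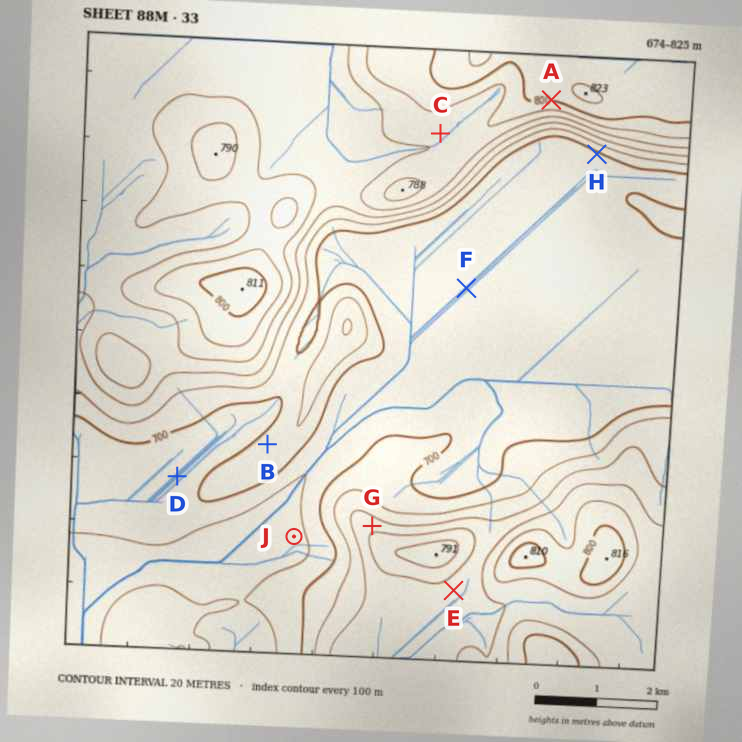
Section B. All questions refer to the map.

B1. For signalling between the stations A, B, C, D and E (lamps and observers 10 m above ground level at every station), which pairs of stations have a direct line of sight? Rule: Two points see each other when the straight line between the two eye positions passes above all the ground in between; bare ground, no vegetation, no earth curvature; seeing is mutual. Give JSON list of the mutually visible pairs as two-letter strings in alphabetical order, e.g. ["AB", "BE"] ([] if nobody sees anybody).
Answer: ["AB", "AC", "AD", "BD"]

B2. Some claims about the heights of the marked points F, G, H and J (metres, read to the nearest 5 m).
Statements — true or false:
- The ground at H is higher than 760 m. false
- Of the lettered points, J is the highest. false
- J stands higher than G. false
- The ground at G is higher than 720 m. true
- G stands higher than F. true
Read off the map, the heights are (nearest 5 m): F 680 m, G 755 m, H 695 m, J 675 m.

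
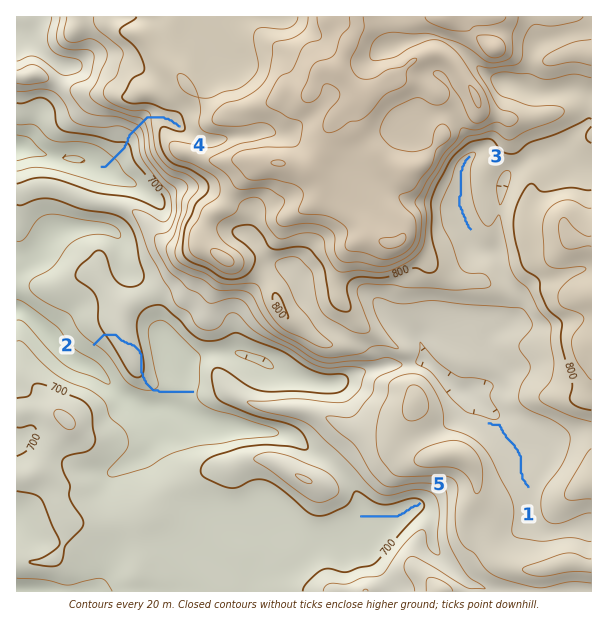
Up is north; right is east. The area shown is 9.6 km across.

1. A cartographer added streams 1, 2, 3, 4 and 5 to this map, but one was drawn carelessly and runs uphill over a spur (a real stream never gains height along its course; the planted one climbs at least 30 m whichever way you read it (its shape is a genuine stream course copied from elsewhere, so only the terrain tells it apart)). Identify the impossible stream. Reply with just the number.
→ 2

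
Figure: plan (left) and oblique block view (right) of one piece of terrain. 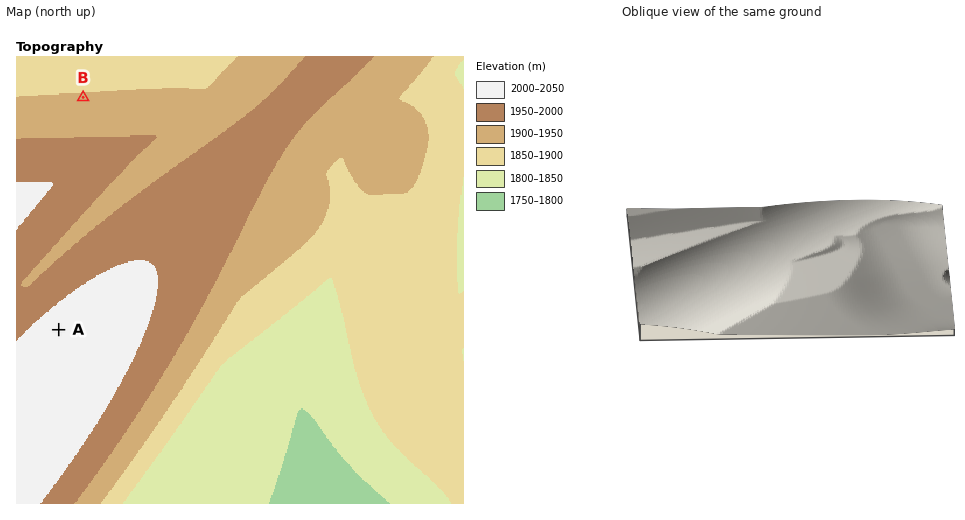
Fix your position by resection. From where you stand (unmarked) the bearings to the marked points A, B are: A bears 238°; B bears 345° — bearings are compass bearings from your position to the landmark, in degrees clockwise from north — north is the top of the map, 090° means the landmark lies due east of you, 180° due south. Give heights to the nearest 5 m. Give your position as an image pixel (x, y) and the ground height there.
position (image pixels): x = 133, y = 283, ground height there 2010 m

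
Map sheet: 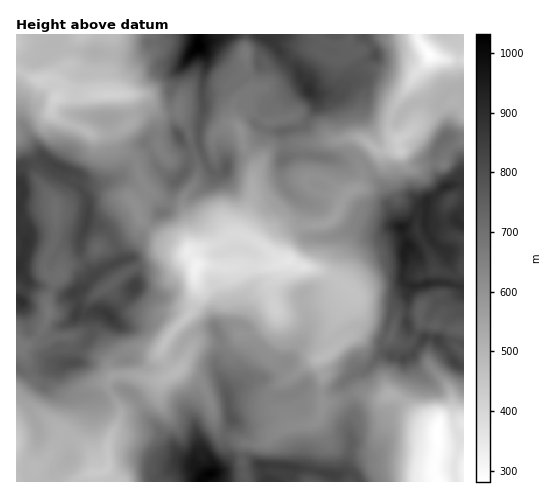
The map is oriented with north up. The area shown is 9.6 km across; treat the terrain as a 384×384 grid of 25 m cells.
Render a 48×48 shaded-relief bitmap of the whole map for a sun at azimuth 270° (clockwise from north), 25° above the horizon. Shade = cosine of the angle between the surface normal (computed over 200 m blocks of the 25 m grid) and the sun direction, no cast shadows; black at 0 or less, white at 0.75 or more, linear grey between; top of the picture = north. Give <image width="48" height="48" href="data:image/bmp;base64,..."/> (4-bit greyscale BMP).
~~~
<image width="48" height="48" href="data:image/bmp;base64,Qk32BAAAAAAAAHYAAAAoAAAAMAAAADAAAAABAAQAAAAAAIAEAAATCwAAEwsAABAAAAAAAAAAAAAAABEREQAiIiIAMzMzAERERABVVVUAZmZmAHd3dwCIiIgAmZmZAKqqqgC7u7sAzMzMAN3d3QDu7u4A////AJmZh3iJrP/KveyEEYy4d2ipd1I0ECZ6uZmZmGaJzv/LzcqVEpyoiHiIhzNUECWLqKmZmXZ5zv7MzLlzJJp3iHd4mERkICV6ucuImXd5ze7cy8oyVmd5mYd5uVRlICR6u9yXiIh4rN3cqtkjZnd5qZiKulNWMCRqzNyXiZl2nN3Km9cnqGVniYmruWNWQSRqy8uHmamGi9yorLVLx0V3iIibuWRGUiRqubmJmZmHesp4zJVsxkZ4iYeKunRXZDRpuZqqmIiHeqhq24aNxlZ4iId6unRXh3Znmry4Z4h3moVpy5i9pmZ4mIeKqHZGmql1e8yodmZ4mGZoq7rNl3dmiZZ7uHZXqqllnJqqhlRWeHd3i93biIdmeIZ725dYqoZpzIq6qGM1iHVnec7aeHd4h1WM3KmJuVOd26u6mXRGiHRIqK3ah3eIh0V63bvLqVSdp6qqmZdVZnU2upzad4h3iHZorM3rmpeZd6mZmal3dlQjm6vaZ4dniYdoib77q6qHZ6iLuYmalTMySszZZ3VGmqhnma3+u3aIiHZZ3ZiaYzRUJK3Jd2VGq6h3iaz/ymeZmFMozamYVERVM2u4iIZXvKh3iJ3/2WipmTE624eIiVNVIUiqmYdpvJd3iJz/6laZqnVIzJVYq4IUMSiqmYd5u6d3iKz//IZoq4UlnMlmm5ICQSm5iZh4mqmIiaz/+4iIh0I3m8uXaIQRIjm5iZiIiZq6mr3/+3d5h0I3mrqal1IBI1m6mZiIiavLqr3u/HZ5dXMnm6Z6qEACI3qqmIh4m8qaqr3e/HaJdZUlrKVqlkMTQ2mZmYiavMqZmr3d7GeYZoUlnLdoZFU0VXh3iJq7vLqZmr3e2XiGeHQ1nMlmRFd1RWZneau7u5iau7zv2HiHmkNGm8pURWm4RFVXiauqqqiHrLzuuql3miNHm8lDVnq5ZWVWmZqqq5h2i7vcq8pmm0NHq7gzV4mah4dWd2m7uod3ebvbrMqFekNZqpZVVoirpnqXZEi8p3iIeJvKq6rLdzR6qYZWdmm7uGm5UjjMl3iZmIqYmZrdqWeal1NXh3q5qompYSfNlniZiIh3iKy735mYVEV4mZqoq6mJcza9p3mYd3VWe9ypzryURlWJmqqJu6hodWicqIh3d1NWa+7ZmstUd1WKq8qK2odXdpqal3dmd1d1as78dqZHdmiqmsyr2YhGd6yqmHZXdndUaK39hWQ2iaqpiKy7ublEabqJmZdoh3Ukd4rchFQ2u6qZiJq8ustUaaqYibuGd3UCeImqh2ZFmpmYiavNucxkaJmZmsyGZnUAaZmZiXZViZiImrzvuMtlZ4mavNpmdmUQJ6qpiGZ4mZiImszeuKtleIibzchWiHUgA4u6mXeJmpmJqs7tyHpTeJmazaZWiIdBAGq6mamIiZmZq87t7GdRR5uryoVniYhSADaaqqmYiJqYnN3M78ZAFJzMp2Z4iZpgACOLzKqZiJmYnO273/lBAY3adWeIiJlQABW8uqqZh4mYnP66z/tVMnuoZVeJiaYhACrKmA=="/>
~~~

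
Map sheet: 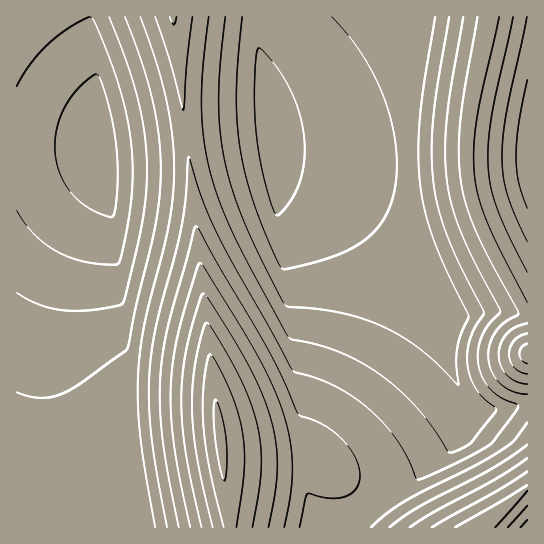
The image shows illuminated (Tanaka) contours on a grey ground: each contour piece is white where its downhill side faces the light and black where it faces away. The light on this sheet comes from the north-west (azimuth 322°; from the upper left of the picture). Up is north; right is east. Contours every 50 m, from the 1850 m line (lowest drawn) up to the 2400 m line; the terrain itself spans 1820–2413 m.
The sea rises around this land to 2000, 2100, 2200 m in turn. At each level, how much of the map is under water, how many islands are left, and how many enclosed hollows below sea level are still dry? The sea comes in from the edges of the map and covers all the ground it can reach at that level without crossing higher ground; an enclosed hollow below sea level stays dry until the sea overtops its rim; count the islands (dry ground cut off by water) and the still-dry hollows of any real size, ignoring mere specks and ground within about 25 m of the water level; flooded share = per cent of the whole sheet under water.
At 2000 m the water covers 42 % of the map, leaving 0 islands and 0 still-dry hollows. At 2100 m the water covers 70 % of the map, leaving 0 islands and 0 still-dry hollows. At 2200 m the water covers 89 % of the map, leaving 0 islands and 0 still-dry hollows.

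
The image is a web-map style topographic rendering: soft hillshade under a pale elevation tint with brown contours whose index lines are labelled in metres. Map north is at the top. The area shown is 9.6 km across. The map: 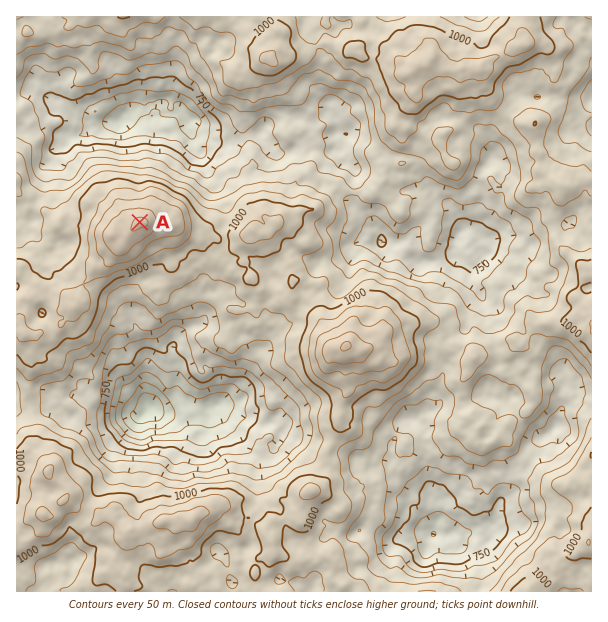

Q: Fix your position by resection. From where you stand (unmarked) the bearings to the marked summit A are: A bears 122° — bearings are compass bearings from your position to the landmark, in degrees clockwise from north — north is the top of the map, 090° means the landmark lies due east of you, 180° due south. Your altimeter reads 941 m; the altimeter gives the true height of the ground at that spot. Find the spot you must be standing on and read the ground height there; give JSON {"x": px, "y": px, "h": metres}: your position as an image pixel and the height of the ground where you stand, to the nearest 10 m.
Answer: {"x": 81, "y": 185, "h": 940}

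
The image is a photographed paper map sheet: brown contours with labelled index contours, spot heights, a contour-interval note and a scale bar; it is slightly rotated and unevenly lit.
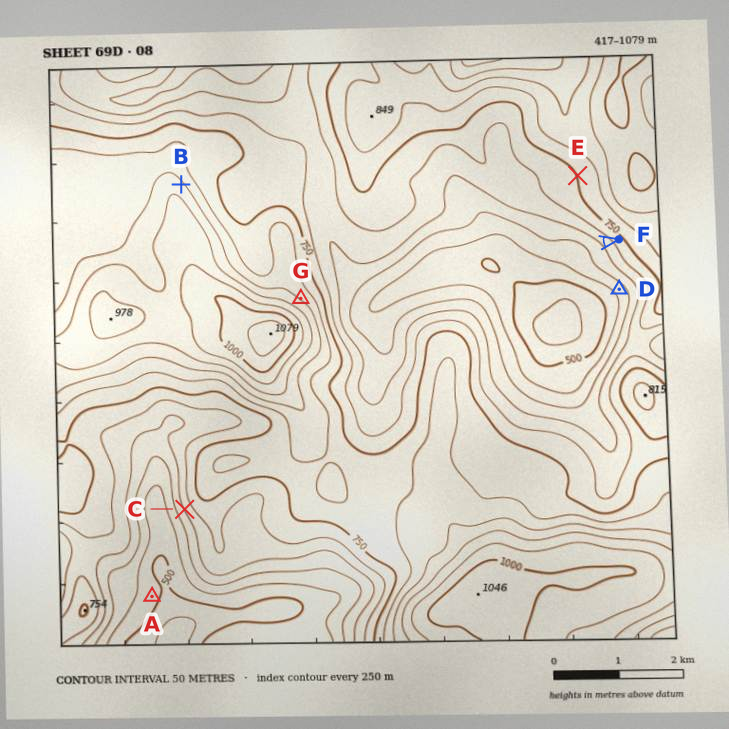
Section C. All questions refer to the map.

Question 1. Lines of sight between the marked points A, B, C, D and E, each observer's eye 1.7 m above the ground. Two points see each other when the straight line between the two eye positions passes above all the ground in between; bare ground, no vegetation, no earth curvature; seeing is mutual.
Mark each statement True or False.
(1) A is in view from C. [True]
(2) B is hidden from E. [False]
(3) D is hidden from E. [True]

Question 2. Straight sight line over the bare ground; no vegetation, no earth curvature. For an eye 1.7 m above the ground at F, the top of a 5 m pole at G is in view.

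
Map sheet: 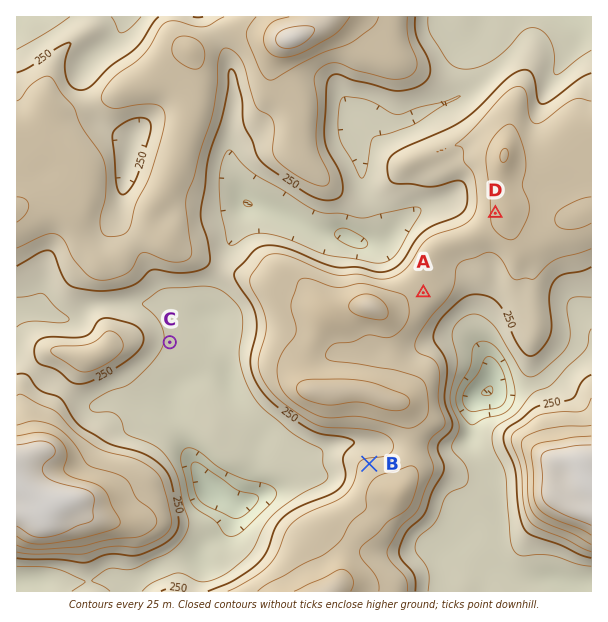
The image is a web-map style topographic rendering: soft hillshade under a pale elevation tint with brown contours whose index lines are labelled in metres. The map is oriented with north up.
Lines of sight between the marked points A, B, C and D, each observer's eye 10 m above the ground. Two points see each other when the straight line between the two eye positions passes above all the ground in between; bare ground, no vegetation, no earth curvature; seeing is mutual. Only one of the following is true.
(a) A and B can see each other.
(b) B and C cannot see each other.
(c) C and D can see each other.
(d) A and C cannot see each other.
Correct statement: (d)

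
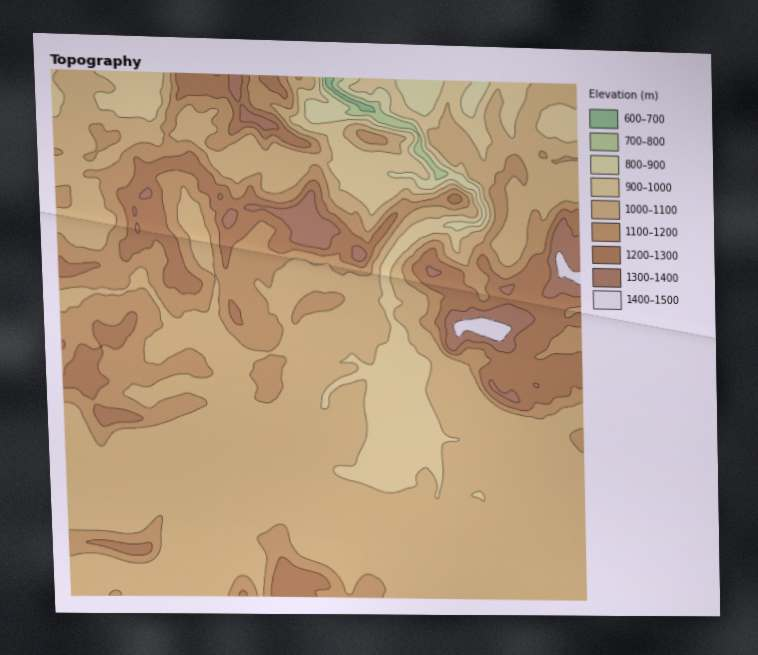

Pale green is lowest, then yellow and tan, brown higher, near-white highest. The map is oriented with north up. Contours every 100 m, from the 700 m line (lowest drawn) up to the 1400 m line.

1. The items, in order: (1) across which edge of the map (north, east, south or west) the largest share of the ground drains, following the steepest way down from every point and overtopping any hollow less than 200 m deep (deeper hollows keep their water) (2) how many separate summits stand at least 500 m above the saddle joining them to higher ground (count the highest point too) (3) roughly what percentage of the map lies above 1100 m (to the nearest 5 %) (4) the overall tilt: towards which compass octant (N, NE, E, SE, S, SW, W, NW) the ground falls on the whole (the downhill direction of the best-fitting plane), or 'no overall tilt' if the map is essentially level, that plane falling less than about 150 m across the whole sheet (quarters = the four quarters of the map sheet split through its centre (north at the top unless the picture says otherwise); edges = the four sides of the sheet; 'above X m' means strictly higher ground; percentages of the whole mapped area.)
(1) The largest share of the runoff leaves by the northern edge.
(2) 1 summit rises at least 500 m above its surroundings.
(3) About 35 % of the map lies above 1100 m.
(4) On the whole the map has no overall tilt.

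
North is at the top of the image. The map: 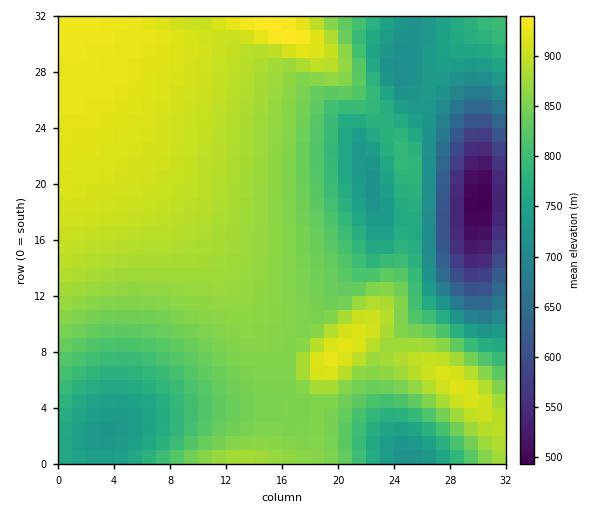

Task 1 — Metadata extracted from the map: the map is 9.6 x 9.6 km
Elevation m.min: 490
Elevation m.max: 950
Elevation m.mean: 820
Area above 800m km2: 63.1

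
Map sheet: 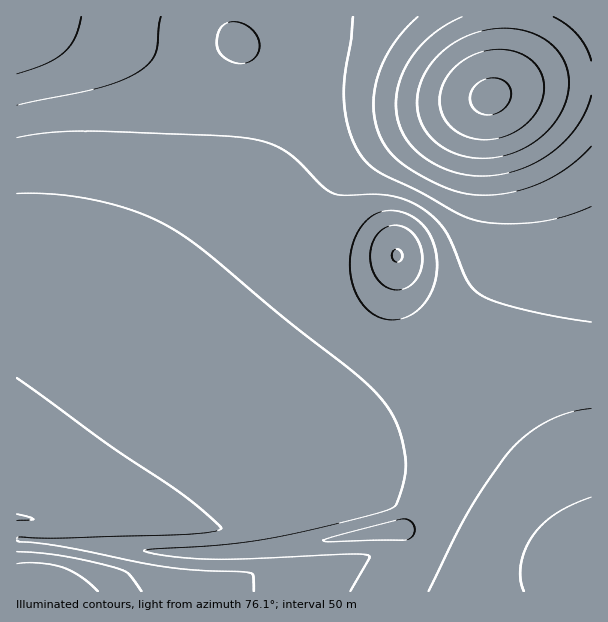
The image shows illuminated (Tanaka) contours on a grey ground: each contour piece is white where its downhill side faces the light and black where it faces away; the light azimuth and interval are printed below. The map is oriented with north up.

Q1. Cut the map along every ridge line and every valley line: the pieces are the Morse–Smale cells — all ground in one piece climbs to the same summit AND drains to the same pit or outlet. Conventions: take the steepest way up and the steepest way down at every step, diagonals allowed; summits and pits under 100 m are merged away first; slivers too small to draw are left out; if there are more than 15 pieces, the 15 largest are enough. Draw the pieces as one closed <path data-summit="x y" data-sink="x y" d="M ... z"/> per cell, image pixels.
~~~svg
<path data-summit="39 591" data-sink="489 98" d="M591 16l-285 1 4 25-2 35-7 33-15 34-21 33-83 104-115 154-25 38-12 24-5 18-9 3 1 74 575-1z"/><path data-summit="39 591" data-sink="17 17" d="M305 16l-289 1 1 500 6 0 2-2 5-18 12-24 25-38 115-154 65-80 39-57 14-30 8-37 2-35z"/><path data-summit="398 255" data-sink="489 98" d="M489 98l-27 8-25 10-62 32-16 12-21 20-8 17-10 31 0 35 8 27 15 25 20 19 18 9 20 5 16 0 20-5 15-7 23-22 15-27 10-36 4-20 0-21-11-66z"/>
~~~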